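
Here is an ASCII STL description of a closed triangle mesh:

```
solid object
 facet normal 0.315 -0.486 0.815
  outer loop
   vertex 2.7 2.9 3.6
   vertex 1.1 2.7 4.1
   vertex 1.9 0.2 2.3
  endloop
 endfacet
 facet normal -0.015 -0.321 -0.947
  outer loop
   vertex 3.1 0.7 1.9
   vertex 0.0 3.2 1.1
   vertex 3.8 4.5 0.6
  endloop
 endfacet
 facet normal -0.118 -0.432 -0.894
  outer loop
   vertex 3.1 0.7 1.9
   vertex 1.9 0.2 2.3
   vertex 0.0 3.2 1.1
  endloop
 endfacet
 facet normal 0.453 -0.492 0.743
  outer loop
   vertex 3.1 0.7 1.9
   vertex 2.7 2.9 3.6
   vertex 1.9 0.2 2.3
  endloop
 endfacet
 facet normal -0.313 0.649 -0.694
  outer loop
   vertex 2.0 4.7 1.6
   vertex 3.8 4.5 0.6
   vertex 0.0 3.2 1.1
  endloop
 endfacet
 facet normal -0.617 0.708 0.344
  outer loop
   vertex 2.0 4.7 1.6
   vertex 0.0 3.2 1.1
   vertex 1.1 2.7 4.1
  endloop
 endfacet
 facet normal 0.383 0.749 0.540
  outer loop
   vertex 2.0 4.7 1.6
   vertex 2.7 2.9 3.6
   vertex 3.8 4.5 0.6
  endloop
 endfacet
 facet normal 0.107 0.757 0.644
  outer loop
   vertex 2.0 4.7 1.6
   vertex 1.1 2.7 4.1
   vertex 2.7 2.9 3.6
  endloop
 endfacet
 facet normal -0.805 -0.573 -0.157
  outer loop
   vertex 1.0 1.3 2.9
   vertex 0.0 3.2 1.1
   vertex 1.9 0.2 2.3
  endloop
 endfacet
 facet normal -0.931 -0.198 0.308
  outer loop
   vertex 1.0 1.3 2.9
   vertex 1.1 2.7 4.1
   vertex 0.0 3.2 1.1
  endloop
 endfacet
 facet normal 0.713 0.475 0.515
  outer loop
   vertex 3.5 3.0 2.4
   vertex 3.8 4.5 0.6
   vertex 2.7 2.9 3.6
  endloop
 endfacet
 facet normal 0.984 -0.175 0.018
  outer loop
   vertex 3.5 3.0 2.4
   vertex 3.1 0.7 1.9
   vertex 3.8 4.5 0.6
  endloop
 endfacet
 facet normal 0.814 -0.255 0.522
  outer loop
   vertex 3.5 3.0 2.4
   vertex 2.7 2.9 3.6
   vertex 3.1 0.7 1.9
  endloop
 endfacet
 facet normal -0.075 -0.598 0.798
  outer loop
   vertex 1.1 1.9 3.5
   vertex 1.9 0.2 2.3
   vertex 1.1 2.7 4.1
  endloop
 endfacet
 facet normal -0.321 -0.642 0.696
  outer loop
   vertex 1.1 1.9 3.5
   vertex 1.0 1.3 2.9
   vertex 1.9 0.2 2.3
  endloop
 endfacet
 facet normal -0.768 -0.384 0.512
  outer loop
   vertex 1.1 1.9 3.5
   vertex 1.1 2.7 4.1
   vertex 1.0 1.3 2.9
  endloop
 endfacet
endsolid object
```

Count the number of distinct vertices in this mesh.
10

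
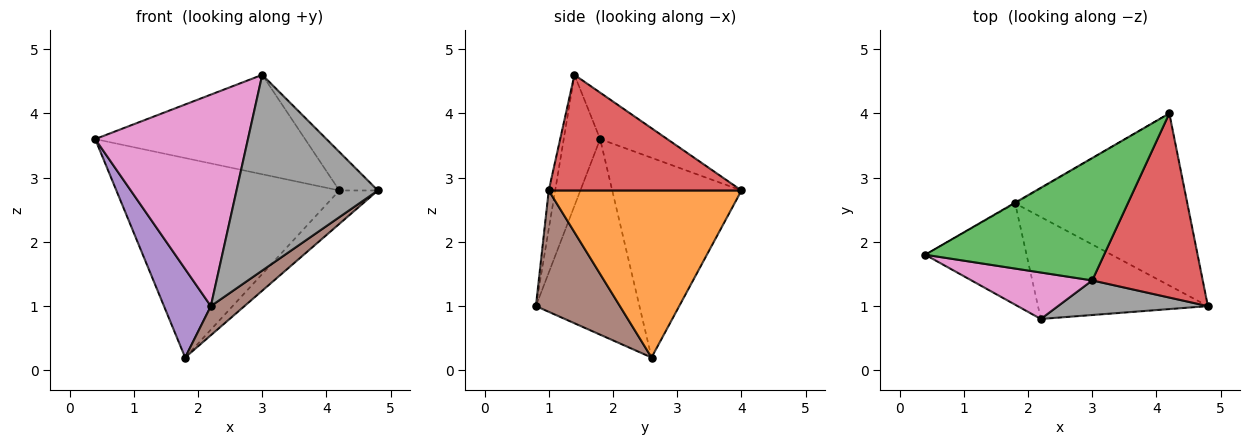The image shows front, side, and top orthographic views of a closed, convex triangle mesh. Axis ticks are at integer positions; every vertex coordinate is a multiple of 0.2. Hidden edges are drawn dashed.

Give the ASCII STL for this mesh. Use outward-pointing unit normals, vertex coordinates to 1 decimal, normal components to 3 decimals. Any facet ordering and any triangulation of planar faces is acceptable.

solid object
 facet normal -0.501 0.865 -0.003
  outer loop
   vertex 1.8 2.6 0.2
   vertex 0.4 1.8 3.6
   vertex 4.2 4.0 2.8
  endloop
 endfacet
 facet normal 0.690 0.138 -0.711
  outer loop
   vertex 1.8 2.6 0.2
   vertex 4.2 4.0 2.8
   vertex 4.8 1.0 2.8
  endloop
 endfacet
 facet normal -0.198 0.618 0.761
  outer loop
   vertex 3.0 1.4 4.6
   vertex 4.2 4.0 2.8
   vertex 0.4 1.8 3.6
  endloop
 endfacet
 facet normal 0.716 0.143 0.684
  outer loop
   vertex 3.0 1.4 4.6
   vertex 4.8 1.0 2.8
   vertex 4.2 4.0 2.8
  endloop
 endfacet
 facet normal -0.824 -0.373 -0.427
  outer loop
   vertex 2.2 0.8 1.0
   vertex 0.4 1.8 3.6
   vertex 1.8 2.6 0.2
  endloop
 endfacet
 facet normal 0.566 -0.226 -0.793
  outer loop
   vertex 2.2 0.8 1.0
   vertex 1.8 2.6 0.2
   vertex 4.8 1.0 2.8
  endloop
 endfacet
 facet normal -0.227 -0.951 0.209
  outer loop
   vertex 2.2 0.8 1.0
   vertex 3.0 1.4 4.6
   vertex 0.4 1.8 3.6
  endloop
 endfacet
 facet normal -0.045 -0.984 0.174
  outer loop
   vertex 2.2 0.8 1.0
   vertex 4.8 1.0 2.8
   vertex 3.0 1.4 4.6
  endloop
 endfacet
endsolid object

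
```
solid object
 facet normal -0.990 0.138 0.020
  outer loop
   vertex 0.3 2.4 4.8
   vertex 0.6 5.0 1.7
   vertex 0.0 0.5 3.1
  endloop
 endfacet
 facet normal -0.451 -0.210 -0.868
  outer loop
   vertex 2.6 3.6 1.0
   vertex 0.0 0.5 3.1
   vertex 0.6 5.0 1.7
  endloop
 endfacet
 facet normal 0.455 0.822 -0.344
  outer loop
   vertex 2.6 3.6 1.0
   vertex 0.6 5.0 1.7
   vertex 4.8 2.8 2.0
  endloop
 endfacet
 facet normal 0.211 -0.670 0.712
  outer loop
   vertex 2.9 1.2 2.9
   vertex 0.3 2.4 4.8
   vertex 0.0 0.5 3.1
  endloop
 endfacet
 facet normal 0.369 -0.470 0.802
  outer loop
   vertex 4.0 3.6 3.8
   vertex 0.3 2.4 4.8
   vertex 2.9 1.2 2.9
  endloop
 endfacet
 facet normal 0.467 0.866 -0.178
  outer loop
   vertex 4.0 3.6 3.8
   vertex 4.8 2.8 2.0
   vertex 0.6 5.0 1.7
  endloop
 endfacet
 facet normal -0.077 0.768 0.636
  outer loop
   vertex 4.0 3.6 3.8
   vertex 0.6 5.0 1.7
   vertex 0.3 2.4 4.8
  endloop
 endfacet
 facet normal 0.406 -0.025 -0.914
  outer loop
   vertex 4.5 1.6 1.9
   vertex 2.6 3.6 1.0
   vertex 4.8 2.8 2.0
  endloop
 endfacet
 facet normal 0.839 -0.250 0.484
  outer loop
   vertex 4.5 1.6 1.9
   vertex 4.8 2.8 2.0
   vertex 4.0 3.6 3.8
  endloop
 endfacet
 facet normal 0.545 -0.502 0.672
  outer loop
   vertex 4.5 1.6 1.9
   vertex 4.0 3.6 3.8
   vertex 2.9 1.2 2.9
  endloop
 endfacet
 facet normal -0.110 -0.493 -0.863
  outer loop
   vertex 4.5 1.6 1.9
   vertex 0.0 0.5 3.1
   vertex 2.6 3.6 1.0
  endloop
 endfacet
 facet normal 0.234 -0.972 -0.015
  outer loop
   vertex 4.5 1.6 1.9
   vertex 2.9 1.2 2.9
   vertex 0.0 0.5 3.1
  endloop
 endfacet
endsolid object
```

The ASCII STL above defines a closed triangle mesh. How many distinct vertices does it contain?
8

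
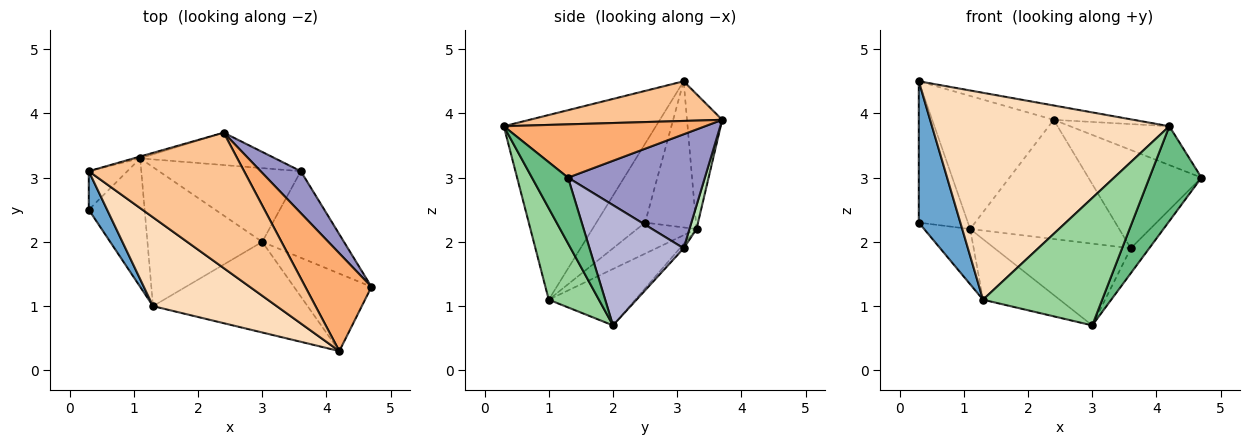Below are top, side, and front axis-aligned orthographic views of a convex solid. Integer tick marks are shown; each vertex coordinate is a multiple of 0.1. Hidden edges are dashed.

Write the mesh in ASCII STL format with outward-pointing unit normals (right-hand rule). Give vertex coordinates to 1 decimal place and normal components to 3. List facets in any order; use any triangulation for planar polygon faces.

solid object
 facet normal -0.749 -0.639 0.174
  outer loop
   vertex 1.3 1.0 1.1
   vertex 0.3 3.1 4.5
   vertex 0.3 2.5 2.3
  endloop
 endfacet
 facet normal -0.706 0.683 -0.186
  outer loop
   vertex 1.1 3.3 2.2
   vertex 0.3 2.5 2.3
   vertex 0.3 3.1 4.5
  endloop
 endfacet
 facet normal -0.278 0.960 -0.013
  outer loop
   vertex 1.1 3.3 2.2
   vertex 0.3 3.1 4.5
   vertex 2.4 3.7 3.9
  endloop
 endfacet
 facet normal -0.454 0.352 -0.818
  outer loop
   vertex 1.1 3.3 2.2
   vertex 1.3 1.0 1.1
   vertex 0.3 2.5 2.3
  endloop
 endfacet
 facet normal -0.411 0.364 -0.836
  outer loop
   vertex 1.1 3.3 2.2
   vertex 3.0 2.0 0.7
   vertex 1.3 1.0 1.1
  endloop
 endfacet
 facet normal 0.599 0.295 0.744
  outer loop
   vertex 4.2 0.3 3.8
   vertex 4.7 1.3 3.0
   vertex 2.4 3.7 3.9
  endloop
 endfacet
 facet normal 0.246 0.102 0.964
  outer loop
   vertex 4.2 0.3 3.8
   vertex 2.4 3.7 3.9
   vertex 0.3 3.1 4.5
  endloop
 endfacet
 facet normal -0.507 -0.792 0.340
  outer loop
   vertex 4.2 0.3 3.8
   vertex 0.3 3.1 4.5
   vertex 1.3 1.0 1.1
  endloop
 endfacet
 facet normal 0.473 -0.682 -0.557
  outer loop
   vertex 4.2 0.3 3.8
   vertex 3.0 2.0 0.7
   vertex 4.7 1.3 3.0
  endloop
 endfacet
 facet normal 0.324 -0.771 -0.548
  outer loop
   vertex 4.2 0.3 3.8
   vertex 1.3 1.0 1.1
   vertex 3.0 2.0 0.7
  endloop
 endfacet
 facet normal 0.046 0.964 -0.262
  outer loop
   vertex 3.6 3.1 1.9
   vertex 1.1 3.3 2.2
   vertex 2.4 3.7 3.9
  endloop
 endfacet
 facet normal -0.021 0.742 -0.670
  outer loop
   vertex 3.6 3.1 1.9
   vertex 3.0 2.0 0.7
   vertex 1.1 3.3 2.2
  endloop
 endfacet
 facet normal 0.744 0.615 0.262
  outer loop
   vertex 3.6 3.1 1.9
   vertex 2.4 3.7 3.9
   vertex 4.7 1.3 3.0
  endloop
 endfacet
 facet normal 0.816 0.160 -0.555
  outer loop
   vertex 3.6 3.1 1.9
   vertex 4.7 1.3 3.0
   vertex 3.0 2.0 0.7
  endloop
 endfacet
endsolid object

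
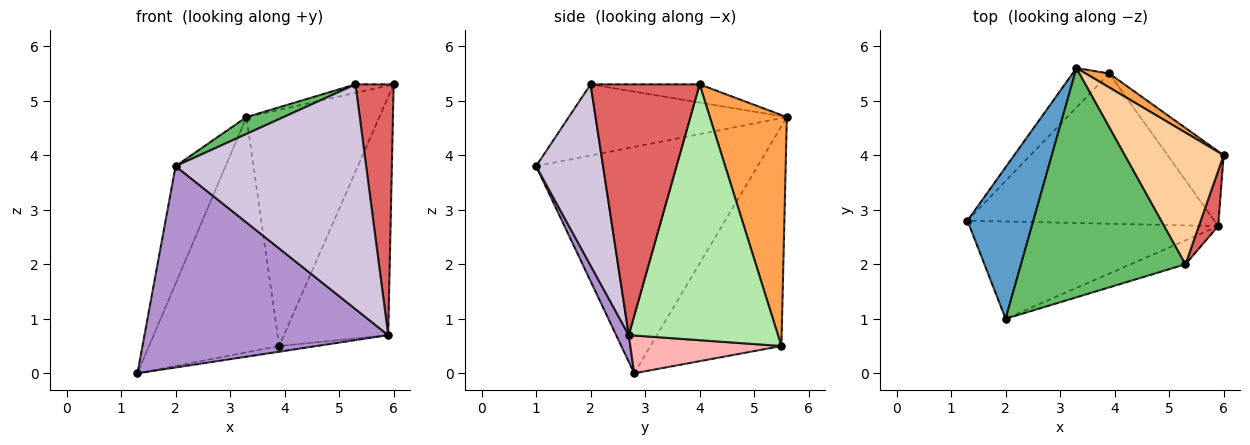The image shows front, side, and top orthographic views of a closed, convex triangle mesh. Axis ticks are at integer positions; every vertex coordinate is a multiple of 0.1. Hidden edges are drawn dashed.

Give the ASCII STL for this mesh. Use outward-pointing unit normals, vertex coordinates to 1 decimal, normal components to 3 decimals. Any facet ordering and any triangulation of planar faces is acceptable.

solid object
 facet normal -0.938 0.212 0.273
  outer loop
   vertex 2.0 1.0 3.8
   vertex 3.3 5.6 4.7
   vertex 1.3 2.8 0.0
  endloop
 endfacet
 facet normal -0.704 0.700 -0.117
  outer loop
   vertex 3.9 5.5 0.5
   vertex 1.3 2.8 0.0
   vertex 3.3 5.6 4.7
  endloop
 endfacet
 facet normal 0.501 0.864 0.051
  outer loop
   vertex 3.9 5.5 0.5
   vertex 3.3 5.6 4.7
   vertex 6.0 4.0 5.3
  endloop
 endfacet
 facet normal -0.181 0.063 0.982
  outer loop
   vertex 5.3 2.0 5.3
   vertex 6.0 4.0 5.3
   vertex 3.3 5.6 4.7
  endloop
 endfacet
 facet normal -0.396 -0.067 0.916
  outer loop
   vertex 5.3 2.0 5.3
   vertex 3.3 5.6 4.7
   vertex 2.0 1.0 3.8
  endloop
 endfacet
 facet normal 0.807 0.564 -0.177
  outer loop
   vertex 5.9 2.7 0.7
   vertex 3.9 5.5 0.5
   vertex 6.0 4.0 5.3
  endloop
 endfacet
 facet normal 0.941 -0.329 0.073
  outer loop
   vertex 5.9 2.7 0.7
   vertex 6.0 4.0 5.3
   vertex 5.3 2.0 5.3
  endloop
 endfacet
 facet normal 0.151 0.037 -0.988
  outer loop
   vertex 5.9 2.7 0.7
   vertex 1.3 2.8 0.0
   vertex 3.9 5.5 0.5
  endloop
 endfacet
 facet normal 0.047 -0.899 -0.435
  outer loop
   vertex 5.9 2.7 0.7
   vertex 2.0 1.0 3.8
   vertex 1.3 2.8 0.0
  endloop
 endfacet
 facet normal 0.330 -0.939 -0.100
  outer loop
   vertex 5.9 2.7 0.7
   vertex 5.3 2.0 5.3
   vertex 2.0 1.0 3.8
  endloop
 endfacet
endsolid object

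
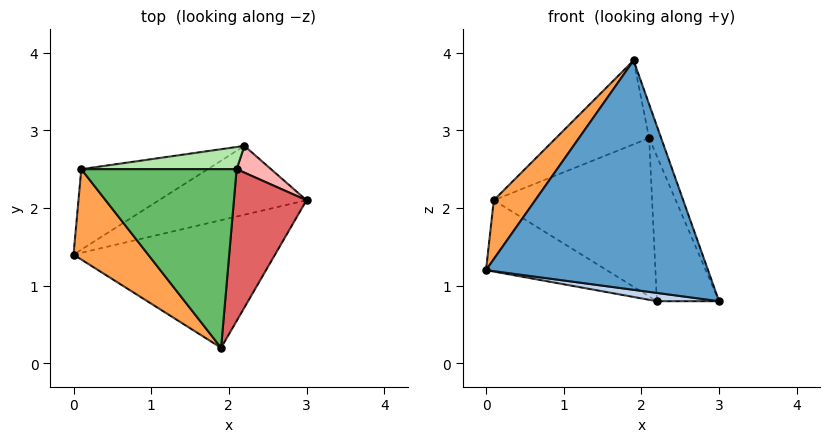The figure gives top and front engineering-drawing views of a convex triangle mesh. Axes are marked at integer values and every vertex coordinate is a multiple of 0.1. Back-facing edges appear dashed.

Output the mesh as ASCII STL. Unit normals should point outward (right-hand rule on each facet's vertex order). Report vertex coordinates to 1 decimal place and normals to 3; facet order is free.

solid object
 facet normal 0.138 -0.866 -0.482
  outer loop
   vertex 1.9 0.2 3.9
   vertex 0.0 1.4 1.2
   vertex 3.0 2.1 0.8
  endloop
 endfacet
 facet normal -0.104 -0.119 -0.987
  outer loop
   vertex 2.2 2.8 0.8
   vertex 3.0 2.1 0.8
   vertex 0.0 1.4 1.2
  endloop
 endfacet
 facet normal -0.838 -0.298 0.457
  outer loop
   vertex 0.1 2.5 2.1
   vertex 0.0 1.4 1.2
   vertex 1.9 0.2 3.9
  endloop
 endfacet
 facet normal -0.487 0.579 -0.654
  outer loop
   vertex 0.1 2.5 2.1
   vertex 2.2 2.8 0.8
   vertex 0.0 1.4 1.2
  endloop
 endfacet
 facet normal -0.340 0.400 0.851
  outer loop
   vertex 2.1 2.5 2.9
   vertex 0.1 2.5 2.1
   vertex 1.9 0.2 3.9
  endloop
 endfacet
 facet normal -0.055 0.989 0.139
  outer loop
   vertex 2.1 2.5 2.9
   vertex 2.2 2.8 0.8
   vertex 0.1 2.5 2.1
  endloop
 endfacet
 facet normal 0.922 0.085 0.379
  outer loop
   vertex 2.1 2.5 2.9
   vertex 1.9 0.2 3.9
   vertex 3.0 2.1 0.8
  endloop
 endfacet
 facet normal 0.652 0.745 0.138
  outer loop
   vertex 2.1 2.5 2.9
   vertex 3.0 2.1 0.8
   vertex 2.2 2.8 0.8
  endloop
 endfacet
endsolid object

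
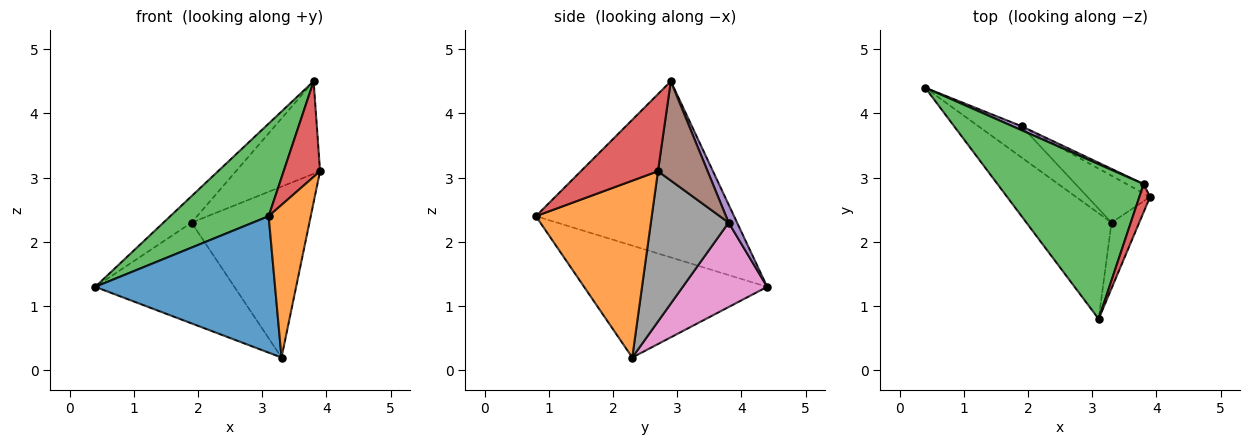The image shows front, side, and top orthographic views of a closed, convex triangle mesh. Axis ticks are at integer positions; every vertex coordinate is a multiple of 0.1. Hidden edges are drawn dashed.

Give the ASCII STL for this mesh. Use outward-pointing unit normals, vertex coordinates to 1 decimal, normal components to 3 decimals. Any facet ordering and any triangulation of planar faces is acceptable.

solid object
 facet normal -0.627 -0.616 -0.477
  outer loop
   vertex 3.3 2.3 0.2
   vertex 3.1 0.8 2.4
   vertex 0.4 4.4 1.3
  endloop
 endfacet
 facet normal 0.930 -0.338 -0.146
  outer loop
   vertex 3.3 2.3 0.2
   vertex 3.9 2.7 3.1
   vertex 3.1 0.8 2.4
  endloop
 endfacet
 facet normal -0.719 -0.357 0.597
  outer loop
   vertex 3.8 2.9 4.5
   vertex 0.4 4.4 1.3
   vertex 3.1 0.8 2.4
  endloop
 endfacet
 facet normal 0.897 -0.424 0.125
  outer loop
   vertex 3.8 2.9 4.5
   vertex 3.1 0.8 2.4
   vertex 3.9 2.7 3.1
  endloop
 endfacet
 facet normal 0.284 0.948 0.142
  outer loop
   vertex 1.9 3.8 2.3
   vertex 0.4 4.4 1.3
   vertex 3.8 2.9 4.5
  endloop
 endfacet
 facet normal 0.506 0.858 -0.086
  outer loop
   vertex 1.9 3.8 2.3
   vertex 3.8 2.9 4.5
   vertex 3.9 2.7 3.1
  endloop
 endfacet
 facet normal 0.501 0.826 -0.256
  outer loop
   vertex 1.9 3.8 2.3
   vertex 3.3 2.3 0.2
   vertex 0.4 4.4 1.3
  endloop
 endfacet
 facet normal 0.537 0.814 -0.223
  outer loop
   vertex 1.9 3.8 2.3
   vertex 3.9 2.7 3.1
   vertex 3.3 2.3 0.2
  endloop
 endfacet
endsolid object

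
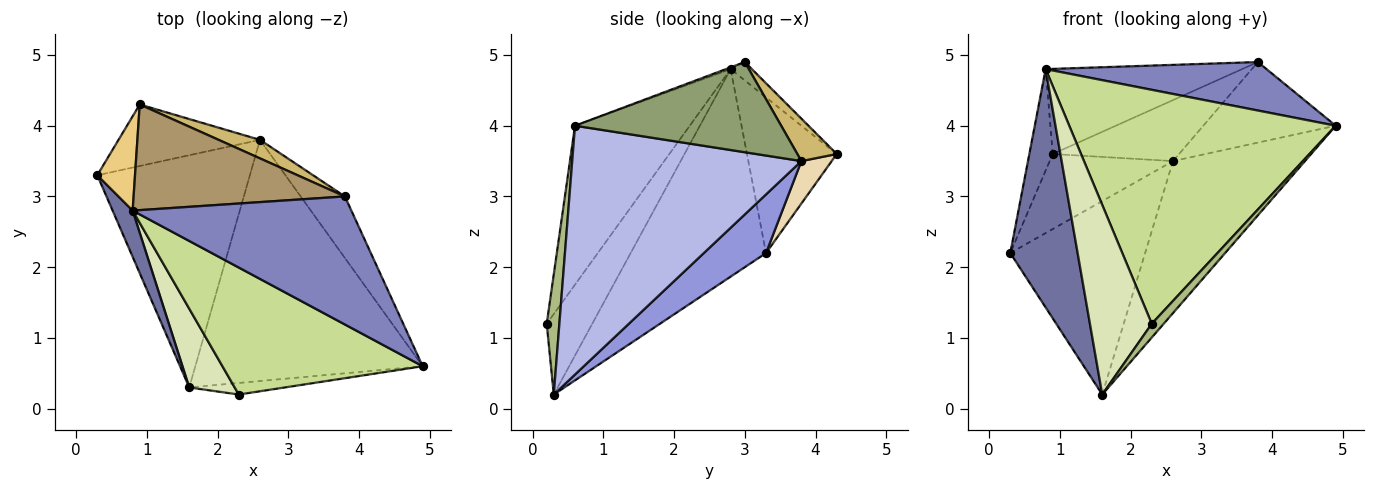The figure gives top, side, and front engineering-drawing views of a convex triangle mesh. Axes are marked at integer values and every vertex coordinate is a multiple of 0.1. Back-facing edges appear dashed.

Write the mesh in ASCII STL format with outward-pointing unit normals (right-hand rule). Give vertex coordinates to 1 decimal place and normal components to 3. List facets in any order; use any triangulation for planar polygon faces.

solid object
 facet normal -0.892 -0.444 0.086
  outer loop
   vertex 0.8 2.8 4.8
   vertex 0.3 3.3 2.2
   vertex 1.6 0.3 0.2
  endloop
 endfacet
 facet normal -0.008 -0.354 0.935
  outer loop
   vertex 0.8 2.8 4.8
   vertex 4.9 0.6 4.0
   vertex 3.8 3.0 4.9
  endloop
 endfacet
 facet normal 0.283 0.614 -0.737
  outer loop
   vertex 2.6 3.8 3.5
   vertex 1.6 0.3 0.2
   vertex 0.3 3.3 2.2
  endloop
 endfacet
 facet normal 0.679 0.391 -0.621
  outer loop
   vertex 2.6 3.8 3.5
   vertex 4.9 0.6 4.0
   vertex 1.6 0.3 0.2
  endloop
 endfacet
 facet normal 0.778 0.500 -0.381
  outer loop
   vertex 2.6 3.8 3.5
   vertex 3.8 3.0 4.9
   vertex 4.9 0.6 4.0
  endloop
 endfacet
 facet normal 0.630 -0.593 -0.501
  outer loop
   vertex 2.3 0.2 1.2
   vertex 1.6 0.3 0.2
   vertex 4.9 0.6 4.0
  endloop
 endfacet
 facet normal -0.354 -0.822 0.446
  outer loop
   vertex 2.3 0.2 1.2
   vertex 4.9 0.6 4.0
   vertex 0.8 2.8 4.8
  endloop
 endfacet
 facet normal -0.562 -0.764 0.317
  outer loop
   vertex 2.3 0.2 1.2
   vertex 0.8 2.8 4.8
   vertex 1.6 0.3 0.2
  endloop
 endfacet
 facet normal -0.068 0.626 0.777
  outer loop
   vertex 0.9 4.3 3.6
   vertex 0.8 2.8 4.8
   vertex 3.8 3.0 4.9
  endloop
 endfacet
 facet normal 0.286 0.917 0.279
  outer loop
   vertex 0.9 4.3 3.6
   vertex 3.8 3.0 4.9
   vertex 2.6 3.8 3.5
  endloop
 endfacet
 facet normal -0.942 0.246 0.228
  outer loop
   vertex 0.9 4.3 3.6
   vertex 0.3 3.3 2.2
   vertex 0.8 2.8 4.8
  endloop
 endfacet
 facet normal 0.187 0.760 -0.623
  outer loop
   vertex 0.9 4.3 3.6
   vertex 2.6 3.8 3.5
   vertex 0.3 3.3 2.2
  endloop
 endfacet
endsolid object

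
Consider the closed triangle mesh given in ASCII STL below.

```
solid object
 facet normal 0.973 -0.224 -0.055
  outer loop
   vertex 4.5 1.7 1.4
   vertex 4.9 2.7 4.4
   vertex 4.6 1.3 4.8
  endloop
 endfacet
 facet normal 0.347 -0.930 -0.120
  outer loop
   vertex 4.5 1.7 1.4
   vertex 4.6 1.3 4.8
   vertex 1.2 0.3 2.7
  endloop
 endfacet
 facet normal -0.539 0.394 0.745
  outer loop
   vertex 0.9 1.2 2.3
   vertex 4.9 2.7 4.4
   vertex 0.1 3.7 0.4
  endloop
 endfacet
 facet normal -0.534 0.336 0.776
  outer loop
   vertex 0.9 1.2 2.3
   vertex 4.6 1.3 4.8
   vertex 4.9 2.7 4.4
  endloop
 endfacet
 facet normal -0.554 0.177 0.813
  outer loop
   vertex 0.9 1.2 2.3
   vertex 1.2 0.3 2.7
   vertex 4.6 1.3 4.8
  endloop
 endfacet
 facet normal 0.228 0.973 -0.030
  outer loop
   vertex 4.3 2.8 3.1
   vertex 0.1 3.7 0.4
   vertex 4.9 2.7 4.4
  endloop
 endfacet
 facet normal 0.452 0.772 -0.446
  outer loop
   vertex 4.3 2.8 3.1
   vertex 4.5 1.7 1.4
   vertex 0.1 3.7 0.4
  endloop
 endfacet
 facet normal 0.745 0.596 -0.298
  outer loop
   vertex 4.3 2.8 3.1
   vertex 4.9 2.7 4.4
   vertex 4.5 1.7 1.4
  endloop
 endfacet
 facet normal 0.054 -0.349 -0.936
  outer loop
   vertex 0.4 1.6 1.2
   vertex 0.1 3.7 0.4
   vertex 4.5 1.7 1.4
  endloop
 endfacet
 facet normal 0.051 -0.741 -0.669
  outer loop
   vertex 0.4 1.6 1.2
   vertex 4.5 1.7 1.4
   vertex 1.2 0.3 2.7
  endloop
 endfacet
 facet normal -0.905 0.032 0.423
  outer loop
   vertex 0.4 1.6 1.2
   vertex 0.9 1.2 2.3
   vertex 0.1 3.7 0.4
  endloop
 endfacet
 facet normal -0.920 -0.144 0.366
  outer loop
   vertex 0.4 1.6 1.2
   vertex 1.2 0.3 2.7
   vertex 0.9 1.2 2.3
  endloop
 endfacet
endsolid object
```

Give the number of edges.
18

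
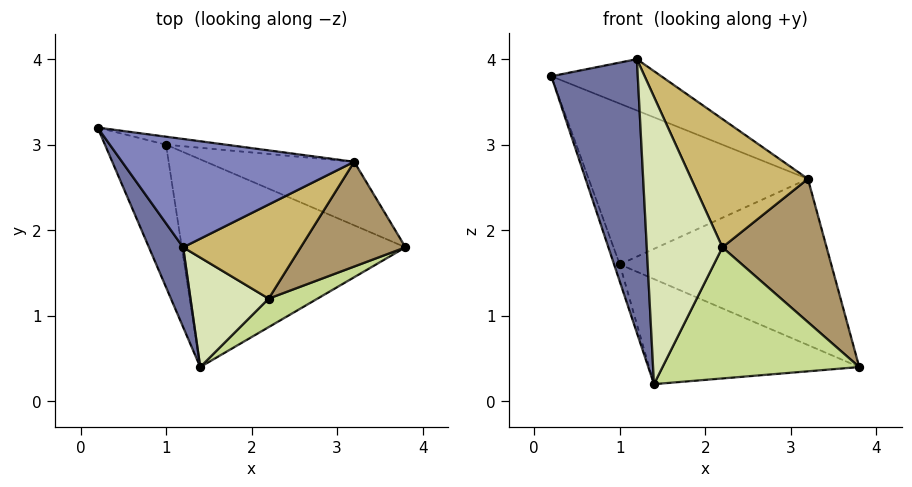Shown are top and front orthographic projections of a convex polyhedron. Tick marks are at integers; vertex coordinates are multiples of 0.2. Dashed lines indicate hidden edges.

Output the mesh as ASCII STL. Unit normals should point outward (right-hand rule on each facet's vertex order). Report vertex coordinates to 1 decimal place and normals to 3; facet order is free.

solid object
 facet normal -0.814 -0.558 0.163
  outer loop
   vertex 1.2 1.8 4.0
   vertex 0.2 3.2 3.8
   vertex 1.4 0.4 0.2
  endloop
 endfacet
 facet normal 0.386 0.395 0.834
  outer loop
   vertex 3.2 2.8 2.6
   vertex 0.2 3.2 3.8
   vertex 1.2 1.8 4.0
  endloop
 endfacet
 facet normal -0.938 0.041 -0.345
  outer loop
   vertex 1.0 3.0 1.6
   vertex 1.4 0.4 0.2
   vertex 0.2 3.2 3.8
  endloop
 endfacet
 facet normal -0.186 0.444 -0.877
  outer loop
   vertex 1.0 3.0 1.6
   vertex 3.8 1.8 0.4
   vertex 1.4 0.4 0.2
  endloop
 endfacet
 facet normal 0.113 0.992 -0.049
  outer loop
   vertex 1.0 3.0 1.6
   vertex 0.2 3.2 3.8
   vertex 3.2 2.8 2.6
  endloop
 endfacet
 facet normal 0.240 0.907 -0.347
  outer loop
   vertex 1.0 3.0 1.6
   vertex 3.2 2.8 2.6
   vertex 3.8 1.8 0.4
  endloop
 endfacet
 facet normal 0.483 -0.855 0.186
  outer loop
   vertex 2.2 1.2 1.8
   vertex 1.4 0.4 0.2
   vertex 3.8 1.8 0.4
  endloop
 endfacet
 facet normal 0.217 -0.912 0.347
  outer loop
   vertex 2.2 1.2 1.8
   vertex 1.2 1.8 4.0
   vertex 1.4 0.4 0.2
  endloop
 endfacet
 facet normal 0.634 -0.624 0.457
  outer loop
   vertex 2.2 1.2 1.8
   vertex 3.8 1.8 0.4
   vertex 3.2 2.8 2.6
  endloop
 endfacet
 facet normal 0.633 -0.624 0.458
  outer loop
   vertex 2.2 1.2 1.8
   vertex 3.2 2.8 2.6
   vertex 1.2 1.8 4.0
  endloop
 endfacet
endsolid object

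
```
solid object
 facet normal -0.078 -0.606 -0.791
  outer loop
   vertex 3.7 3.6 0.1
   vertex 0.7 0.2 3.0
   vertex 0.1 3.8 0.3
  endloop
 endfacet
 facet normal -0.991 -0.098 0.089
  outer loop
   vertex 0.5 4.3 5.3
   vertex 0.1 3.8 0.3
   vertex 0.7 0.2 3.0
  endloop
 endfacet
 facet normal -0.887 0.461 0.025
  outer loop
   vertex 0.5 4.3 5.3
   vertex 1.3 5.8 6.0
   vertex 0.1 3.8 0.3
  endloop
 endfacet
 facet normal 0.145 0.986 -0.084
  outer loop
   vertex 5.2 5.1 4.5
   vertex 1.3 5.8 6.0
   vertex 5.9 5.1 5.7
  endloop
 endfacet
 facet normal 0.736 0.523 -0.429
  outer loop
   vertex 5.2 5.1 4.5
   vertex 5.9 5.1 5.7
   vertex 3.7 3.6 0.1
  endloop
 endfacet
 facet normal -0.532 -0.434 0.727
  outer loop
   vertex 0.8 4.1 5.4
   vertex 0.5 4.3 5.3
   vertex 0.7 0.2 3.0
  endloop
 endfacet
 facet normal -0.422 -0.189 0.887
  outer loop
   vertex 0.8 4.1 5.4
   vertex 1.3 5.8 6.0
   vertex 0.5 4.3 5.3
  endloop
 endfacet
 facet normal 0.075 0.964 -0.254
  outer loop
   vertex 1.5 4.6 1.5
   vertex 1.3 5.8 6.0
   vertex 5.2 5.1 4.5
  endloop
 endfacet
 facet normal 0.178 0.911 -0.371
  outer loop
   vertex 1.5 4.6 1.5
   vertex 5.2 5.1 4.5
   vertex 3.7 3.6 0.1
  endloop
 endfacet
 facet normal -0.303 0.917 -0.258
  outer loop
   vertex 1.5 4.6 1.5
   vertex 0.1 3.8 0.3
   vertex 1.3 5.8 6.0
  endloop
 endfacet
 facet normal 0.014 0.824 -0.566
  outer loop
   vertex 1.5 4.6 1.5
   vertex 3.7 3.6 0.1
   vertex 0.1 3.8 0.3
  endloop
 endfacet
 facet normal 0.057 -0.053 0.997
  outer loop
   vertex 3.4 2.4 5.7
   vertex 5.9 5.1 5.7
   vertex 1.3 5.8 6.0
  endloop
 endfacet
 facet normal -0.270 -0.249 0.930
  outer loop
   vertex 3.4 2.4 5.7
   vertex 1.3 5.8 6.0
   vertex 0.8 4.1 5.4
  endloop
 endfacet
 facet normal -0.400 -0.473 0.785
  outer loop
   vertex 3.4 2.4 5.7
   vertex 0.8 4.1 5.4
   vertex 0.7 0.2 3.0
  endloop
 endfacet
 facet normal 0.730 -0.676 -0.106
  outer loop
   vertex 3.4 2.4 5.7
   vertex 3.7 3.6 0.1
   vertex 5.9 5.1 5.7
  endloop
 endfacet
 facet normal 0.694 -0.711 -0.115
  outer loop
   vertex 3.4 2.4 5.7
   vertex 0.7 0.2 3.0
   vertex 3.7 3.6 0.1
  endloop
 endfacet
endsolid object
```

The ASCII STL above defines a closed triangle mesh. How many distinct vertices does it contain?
10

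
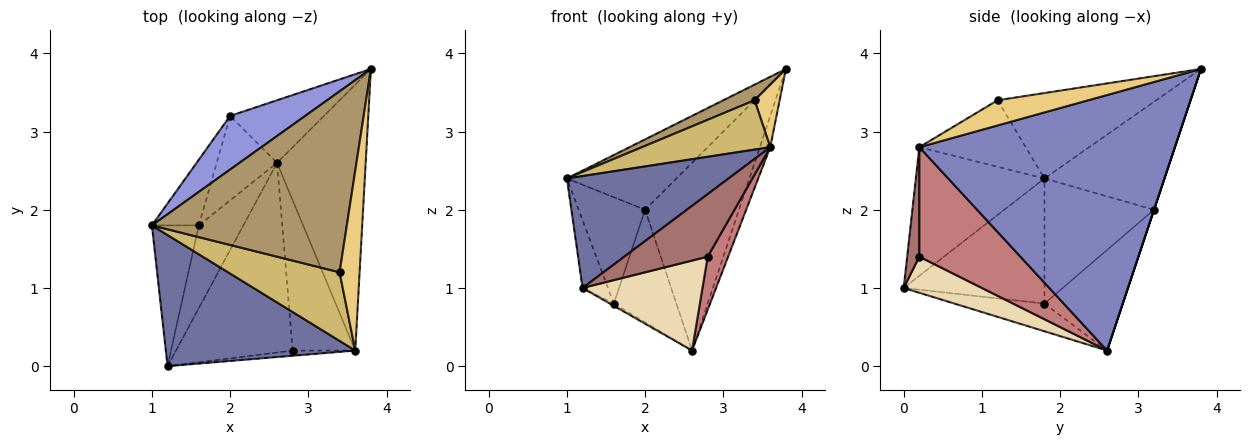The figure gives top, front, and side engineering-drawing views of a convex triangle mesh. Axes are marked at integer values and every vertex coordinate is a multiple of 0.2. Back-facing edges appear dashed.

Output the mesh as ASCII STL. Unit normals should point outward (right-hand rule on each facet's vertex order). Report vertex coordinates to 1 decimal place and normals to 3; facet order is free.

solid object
 facet normal -0.459 -0.577 0.676
  outer loop
   vertex 3.6 0.2 2.8
   vertex 1.0 1.8 2.4
   vertex 1.2 0.0 1.0
  endloop
 endfacet
 facet normal 0.944 0.039 -0.328
  outer loop
   vertex 3.6 0.2 2.8
   vertex 2.6 2.6 0.2
   vertex 3.8 3.8 3.8
  endloop
 endfacet
 facet normal -0.657 0.600 0.457
  outer loop
   vertex 2.0 3.2 2.0
   vertex 1.0 1.8 2.4
   vertex 3.8 3.8 3.8
  endloop
 endfacet
 facet normal 0.000 0.949 -0.316
  outer loop
   vertex 2.0 3.2 2.0
   vertex 3.8 3.8 3.8
   vertex 2.6 2.6 0.2
  endloop
 endfacet
 facet normal -0.923 0.167 -0.346
  outer loop
   vertex 1.6 1.8 0.8
   vertex 1.2 0.0 1.0
   vertex 1.0 1.8 2.4
  endloop
 endfacet
 facet normal -0.528 0.023 -0.849
  outer loop
   vertex 1.6 1.8 0.8
   vertex 2.6 2.6 0.2
   vertex 1.2 0.0 1.0
  endloop
 endfacet
 facet normal -0.814 0.494 -0.305
  outer loop
   vertex 1.6 1.8 0.8
   vertex 1.0 1.8 2.4
   vertex 2.0 3.2 2.0
  endloop
 endfacet
 facet normal -0.707 0.566 -0.424
  outer loop
   vertex 1.6 1.8 0.8
   vertex 2.0 3.2 2.0
   vertex 2.6 2.6 0.2
  endloop
 endfacet
 facet normal -0.400 -0.079 0.913
  outer loop
   vertex 3.4 1.2 3.4
   vertex 3.8 3.8 3.8
   vertex 1.0 1.8 2.4
  endloop
 endfacet
 facet normal -0.436 -0.526 0.731
  outer loop
   vertex 3.4 1.2 3.4
   vertex 1.0 1.8 2.4
   vertex 3.6 0.2 2.8
  endloop
 endfacet
 facet normal 0.766 -0.211 0.607
  outer loop
   vertex 3.4 1.2 3.4
   vertex 3.6 0.2 2.8
   vertex 3.8 3.8 3.8
  endloop
 endfacet
 facet normal 0.269 -0.413 -0.870
  outer loop
   vertex 2.8 0.2 1.4
   vertex 1.2 0.0 1.0
   vertex 2.6 2.6 0.2
  endloop
 endfacet
 facet normal 0.144 -0.986 -0.082
  outer loop
   vertex 2.8 0.2 1.4
   vertex 3.6 0.2 2.8
   vertex 1.2 0.0 1.0
  endloop
 endfacet
 facet normal 0.855 -0.173 -0.489
  outer loop
   vertex 2.8 0.2 1.4
   vertex 2.6 2.6 0.2
   vertex 3.6 0.2 2.8
  endloop
 endfacet
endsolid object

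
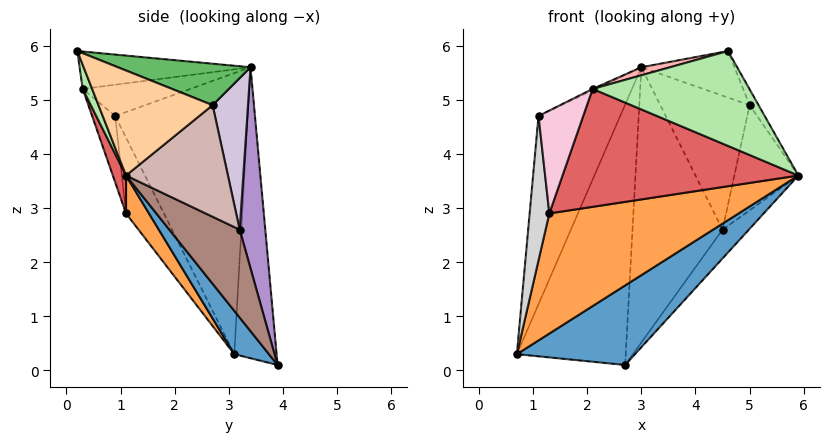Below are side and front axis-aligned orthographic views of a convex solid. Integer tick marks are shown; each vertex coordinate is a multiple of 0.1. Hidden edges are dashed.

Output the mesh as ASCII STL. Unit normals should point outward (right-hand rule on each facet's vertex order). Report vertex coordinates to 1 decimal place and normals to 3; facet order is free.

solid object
 facet normal 0.196 -0.670 -0.716
  outer loop
   vertex 2.7 3.9 0.1
   vertex 5.9 1.1 3.6
   vertex 0.7 3.1 0.3
  endloop
 endfacet
 facet normal -0.360 0.927 0.104
  outer loop
   vertex 3.0 3.4 5.6
   vertex 2.7 3.9 0.1
   vertex 0.7 3.1 0.3
  endloop
 endfacet
 facet normal 0.094 -0.778 -0.621
  outer loop
   vertex 1.3 1.1 2.9
   vertex 0.7 3.1 0.3
   vertex 5.9 1.1 3.6
  endloop
 endfacet
 facet normal 0.857 0.067 0.511
  outer loop
   vertex 5.0 2.7 4.9
   vertex 4.6 0.2 5.9
   vertex 5.9 1.1 3.6
  endloop
 endfacet
 facet normal 0.404 0.283 0.870
  outer loop
   vertex 5.0 2.7 4.9
   vertex 3.0 3.4 5.6
   vertex 4.6 0.2 5.9
  endloop
 endfacet
 facet normal 0.056 -0.940 -0.336
  outer loop
   vertex 2.1 0.3 5.2
   vertex 5.9 1.1 3.6
   vertex 4.6 0.2 5.9
  endloop
 endfacet
 facet normal 0.052 -0.937 -0.344
  outer loop
   vertex 2.1 0.3 5.2
   vertex 1.3 1.1 2.9
   vertex 5.9 1.1 3.6
  endloop
 endfacet
 facet normal -0.271 -0.045 0.961
  outer loop
   vertex 2.1 0.3 5.2
   vertex 4.6 0.2 5.9
   vertex 3.0 3.4 5.6
  endloop
 endfacet
 facet normal 0.273 0.959 0.072
  outer loop
   vertex 4.5 3.2 2.6
   vertex 2.7 3.9 0.1
   vertex 3.0 3.4 5.6
  endloop
 endfacet
 facet normal 0.365 0.923 0.121
  outer loop
   vertex 4.5 3.2 2.6
   vertex 3.0 3.4 5.6
   vertex 5.0 2.7 4.9
  endloop
 endfacet
 facet normal 0.812 0.303 -0.499
  outer loop
   vertex 4.5 3.2 2.6
   vertex 5.9 1.1 3.6
   vertex 2.7 3.9 0.1
  endloop
 endfacet
 facet normal 0.845 0.531 -0.068
  outer loop
   vertex 4.5 3.2 2.6
   vertex 5.0 2.7 4.9
   vertex 5.9 1.1 3.6
  endloop
 endfacet
 facet normal -0.441 0.012 0.897
  outer loop
   vertex 1.1 0.9 4.7
   vertex 2.1 0.3 5.2
   vertex 3.0 3.4 5.6
  endloop
 endfacet
 facet normal -0.453 -0.879 -0.148
  outer loop
   vertex 1.1 0.9 4.7
   vertex 1.3 1.1 2.9
   vertex 2.1 0.3 5.2
  endloop
 endfacet
 facet normal -0.806 0.497 0.322
  outer loop
   vertex 1.1 0.9 4.7
   vertex 3.0 3.4 5.6
   vertex 0.7 3.1 0.3
  endloop
 endfacet
 facet normal -0.878 -0.456 -0.148
  outer loop
   vertex 1.1 0.9 4.7
   vertex 0.7 3.1 0.3
   vertex 1.3 1.1 2.9
  endloop
 endfacet
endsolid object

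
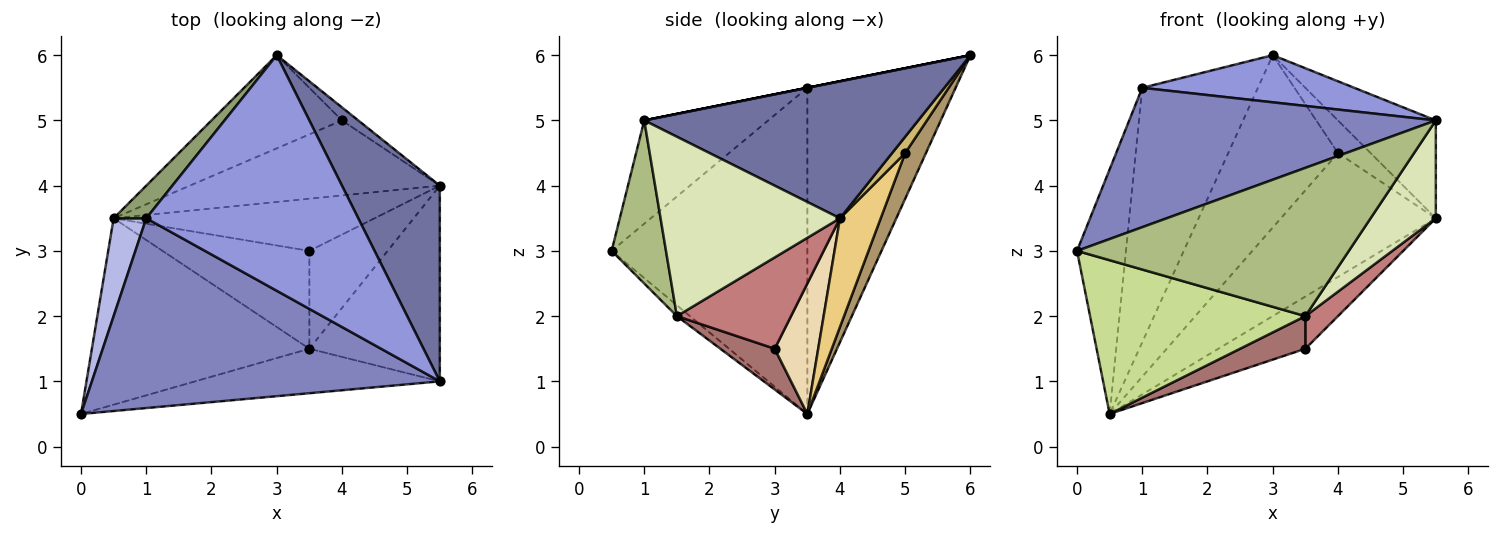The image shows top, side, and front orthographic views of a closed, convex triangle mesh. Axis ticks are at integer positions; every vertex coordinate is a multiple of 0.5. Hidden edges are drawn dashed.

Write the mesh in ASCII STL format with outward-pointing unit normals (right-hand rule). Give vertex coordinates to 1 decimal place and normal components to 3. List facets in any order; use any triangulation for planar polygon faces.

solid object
 facet normal 0.781 0.279 0.558
  outer loop
   vertex 5.5 4.0 3.5
   vertex 3.0 6.0 6.0
   vertex 5.5 1.0 5.0
  endloop
 endfacet
 facet normal -0.233 -0.576 0.784
  outer loop
   vertex 1.0 3.5 5.5
   vertex 0.0 0.5 3.0
   vertex 5.5 1.0 5.0
  endloop
 endfacet
 facet normal 0.000 -0.196 0.981
  outer loop
   vertex 1.0 3.5 5.5
   vertex 5.5 1.0 5.0
   vertex 3.0 6.0 6.0
  endloop
 endfacet
 facet normal -0.966 0.241 0.097
  outer loop
   vertex 1.0 3.5 5.5
   vertex 0.5 3.5 0.5
   vertex 0.0 0.5 3.0
  endloop
 endfacet
 facet normal -0.786 0.613 0.079
  outer loop
   vertex 1.0 3.5 5.5
   vertex 3.0 6.0 6.0
   vertex 0.5 3.5 0.5
  endloop
 endfacet
 facet normal 0.188 -0.941 -0.282
  outer loop
   vertex 3.5 1.5 2.0
   vertex 5.5 1.0 5.0
   vertex 0.0 0.5 3.0
  endloop
 endfacet
 facet normal -0.039 -0.636 -0.771
  outer loop
   vertex 3.5 1.5 2.0
   vertex 0.0 0.5 3.0
   vertex 0.5 3.5 0.5
  endloop
 endfacet
 facet normal 0.776 -0.282 -0.564
  outer loop
   vertex 3.5 1.5 2.0
   vertex 5.5 4.0 3.5
   vertex 5.5 1.0 5.0
  endloop
 endfacet
 facet normal 0.164 0.868 -0.469
  outer loop
   vertex 4.0 5.0 4.5
   vertex 0.5 3.5 0.5
   vertex 3.0 6.0 6.0
  endloop
 endfacet
 facet normal 0.348 0.870 -0.348
  outer loop
   vertex 4.0 5.0 4.5
   vertex 3.0 6.0 6.0
   vertex 5.5 4.0 3.5
  endloop
 endfacet
 facet normal 0.220 0.835 -0.505
  outer loop
   vertex 4.0 5.0 4.5
   vertex 5.5 4.0 3.5
   vertex 0.5 3.5 0.5
  endloop
 endfacet
 facet normal 0.333 0.667 -0.667
  outer loop
   vertex 3.5 3.0 1.5
   vertex 0.5 3.5 0.5
   vertex 5.5 4.0 3.5
  endloop
 endfacet
 facet normal 0.255 -0.306 -0.917
  outer loop
   vertex 3.5 3.0 1.5
   vertex 3.5 1.5 2.0
   vertex 0.5 3.5 0.5
  endloop
 endfacet
 facet normal 0.742 -0.212 -0.636
  outer loop
   vertex 3.5 3.0 1.5
   vertex 5.5 4.0 3.5
   vertex 3.5 1.5 2.0
  endloop
 endfacet
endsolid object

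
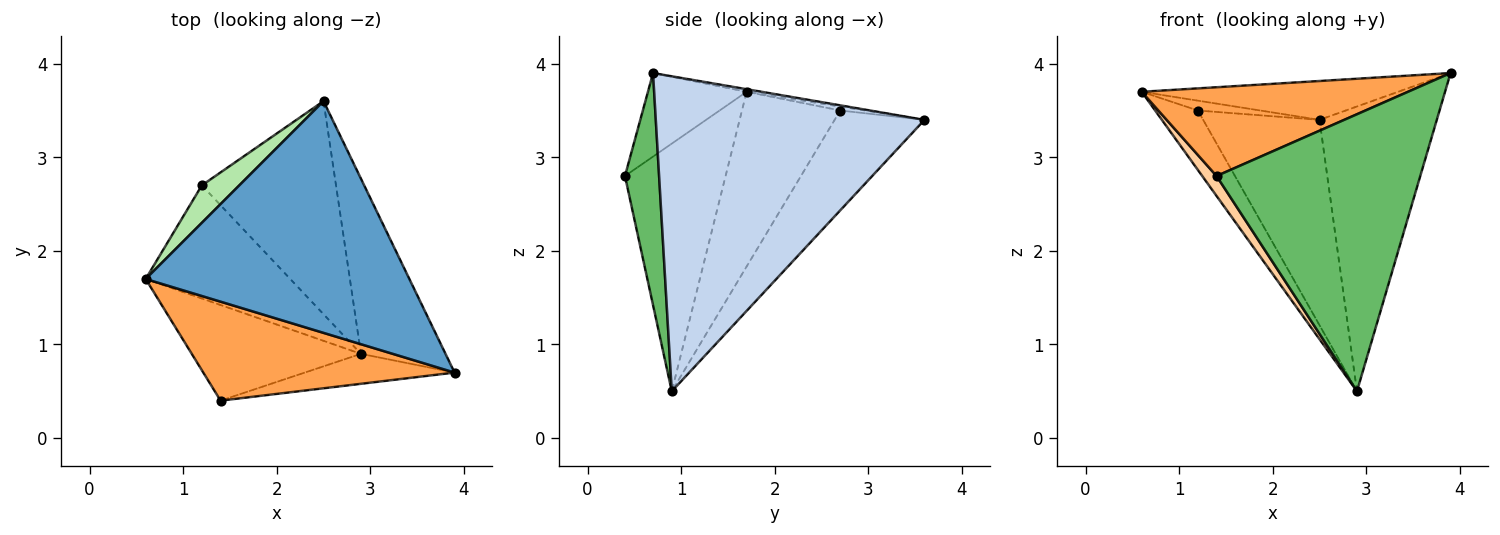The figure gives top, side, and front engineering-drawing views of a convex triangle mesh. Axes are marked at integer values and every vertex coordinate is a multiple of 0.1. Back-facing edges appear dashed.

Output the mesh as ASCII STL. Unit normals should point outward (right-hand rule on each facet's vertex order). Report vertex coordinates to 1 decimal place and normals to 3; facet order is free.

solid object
 facet normal -0.010 0.165 0.986
  outer loop
   vertex 2.5 3.6 3.4
   vertex 0.6 1.7 3.7
   vertex 3.9 0.7 3.9
  endloop
 endfacet
 facet normal 0.890 0.388 -0.239
  outer loop
   vertex 2.9 0.9 0.5
   vertex 2.5 3.6 3.4
   vertex 3.9 0.7 3.9
  endloop
 endfacet
 facet normal -0.240 -0.648 0.723
  outer loop
   vertex 1.4 0.4 2.8
   vertex 3.9 0.7 3.9
   vertex 0.6 1.7 3.7
  endloop
 endfacet
 facet normal -0.820 -0.117 -0.560
  outer loop
   vertex 1.4 0.4 2.8
   vertex 0.6 1.7 3.7
   vertex 2.9 0.9 0.5
  endloop
 endfacet
 facet normal 0.164 -0.981 -0.106
  outer loop
   vertex 1.4 0.4 2.8
   vertex 2.9 0.9 0.5
   vertex 3.9 0.7 3.9
  endloop
 endfacet
 facet normal -0.101 0.253 0.962
  outer loop
   vertex 1.2 2.7 3.5
   vertex 0.6 1.7 3.7
   vertex 2.5 3.6 3.4
  endloop
 endfacet
 facet normal -0.731 0.317 -0.604
  outer loop
   vertex 1.2 2.7 3.5
   vertex 2.9 0.9 0.5
   vertex 0.6 1.7 3.7
  endloop
 endfacet
 facet normal -0.472 0.612 -0.635
  outer loop
   vertex 1.2 2.7 3.5
   vertex 2.5 3.6 3.4
   vertex 2.9 0.9 0.5
  endloop
 endfacet
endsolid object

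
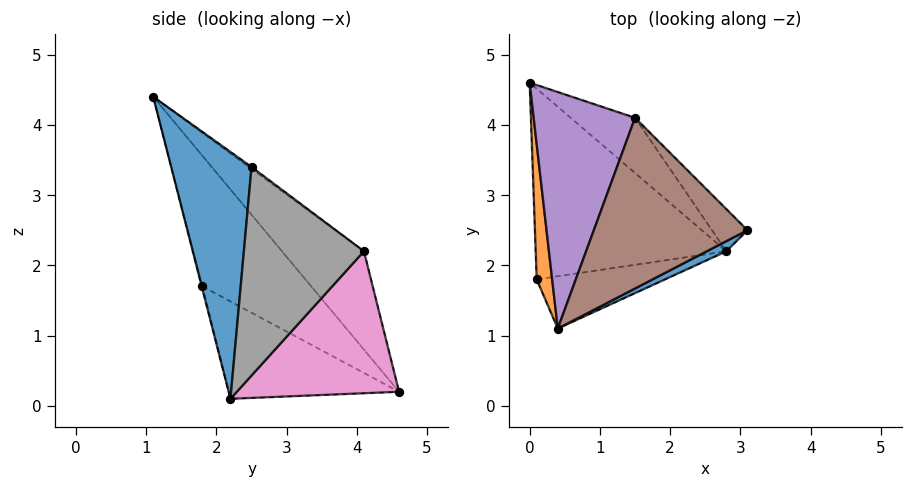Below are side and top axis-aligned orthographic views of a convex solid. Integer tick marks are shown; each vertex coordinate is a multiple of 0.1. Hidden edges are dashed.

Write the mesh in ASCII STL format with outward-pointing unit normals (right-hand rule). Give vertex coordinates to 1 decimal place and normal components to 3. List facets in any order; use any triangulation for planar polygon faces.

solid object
 facet normal 0.471 -0.881 0.037
  outer loop
   vertex 2.8 2.2 0.1
   vertex 3.1 2.5 3.4
   vertex 0.4 1.1 4.4
  endloop
 endfacet
 facet normal -0.993 0.027 0.117
  outer loop
   vertex 0.1 1.8 1.7
   vertex 0.4 1.1 4.4
   vertex 0.0 4.6 0.2
  endloop
 endfacet
 facet normal -0.408 -0.442 -0.799
  outer loop
   vertex 0.1 1.8 1.7
   vertex 0.0 4.6 0.2
   vertex 2.8 2.2 0.1
  endloop
 endfacet
 facet normal -0.005 -0.968 -0.250
  outer loop
   vertex 0.1 1.8 1.7
   vertex 2.8 2.2 0.1
   vertex 0.4 1.1 4.4
  endloop
 endfacet
 facet normal -0.549 0.616 0.565
  outer loop
   vertex 1.5 4.1 2.2
   vertex 0.0 4.6 0.2
   vertex 0.4 1.1 4.4
  endloop
 endfacet
 facet normal -0.010 0.594 0.805
  outer loop
   vertex 1.5 4.1 2.2
   vertex 0.4 1.1 4.4
   vertex 3.1 2.5 3.4
  endloop
 endfacet
 facet normal 0.619 0.734 -0.281
  outer loop
   vertex 1.5 4.1 2.2
   vertex 2.8 2.2 0.1
   vertex 0.0 4.6 0.2
  endloop
 endfacet
 facet normal 0.747 0.652 -0.127
  outer loop
   vertex 1.5 4.1 2.2
   vertex 3.1 2.5 3.4
   vertex 2.8 2.2 0.1
  endloop
 endfacet
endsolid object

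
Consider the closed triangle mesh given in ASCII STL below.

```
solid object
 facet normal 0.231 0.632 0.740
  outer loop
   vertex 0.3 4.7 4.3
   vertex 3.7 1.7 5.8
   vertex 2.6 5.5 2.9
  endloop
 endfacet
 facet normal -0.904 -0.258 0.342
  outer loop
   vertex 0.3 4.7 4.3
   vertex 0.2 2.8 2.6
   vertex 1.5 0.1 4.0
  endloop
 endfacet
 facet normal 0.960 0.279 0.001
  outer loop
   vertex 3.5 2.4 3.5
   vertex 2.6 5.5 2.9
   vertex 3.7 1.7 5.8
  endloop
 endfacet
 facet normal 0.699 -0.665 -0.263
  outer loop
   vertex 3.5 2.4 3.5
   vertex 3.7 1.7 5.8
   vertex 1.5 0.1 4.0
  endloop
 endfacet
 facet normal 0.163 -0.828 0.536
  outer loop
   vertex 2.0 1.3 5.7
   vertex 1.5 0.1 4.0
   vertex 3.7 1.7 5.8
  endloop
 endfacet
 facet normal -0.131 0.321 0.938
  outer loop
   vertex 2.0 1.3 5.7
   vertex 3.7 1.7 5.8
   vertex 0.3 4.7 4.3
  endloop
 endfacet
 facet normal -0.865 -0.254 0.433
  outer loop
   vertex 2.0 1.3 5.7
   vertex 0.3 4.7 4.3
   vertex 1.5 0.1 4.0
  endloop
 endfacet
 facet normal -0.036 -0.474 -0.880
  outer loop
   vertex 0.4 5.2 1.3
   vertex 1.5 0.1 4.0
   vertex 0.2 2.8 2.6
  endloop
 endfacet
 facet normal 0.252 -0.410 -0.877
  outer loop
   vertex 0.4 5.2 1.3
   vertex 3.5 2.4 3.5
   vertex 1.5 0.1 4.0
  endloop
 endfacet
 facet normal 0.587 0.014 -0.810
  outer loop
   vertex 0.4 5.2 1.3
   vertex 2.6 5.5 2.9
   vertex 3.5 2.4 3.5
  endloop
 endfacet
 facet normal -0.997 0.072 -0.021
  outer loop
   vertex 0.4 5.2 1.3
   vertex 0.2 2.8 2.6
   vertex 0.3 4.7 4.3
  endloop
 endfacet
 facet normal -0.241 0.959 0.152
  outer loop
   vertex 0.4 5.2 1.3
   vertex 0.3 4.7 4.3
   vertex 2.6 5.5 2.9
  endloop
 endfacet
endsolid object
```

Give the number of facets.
12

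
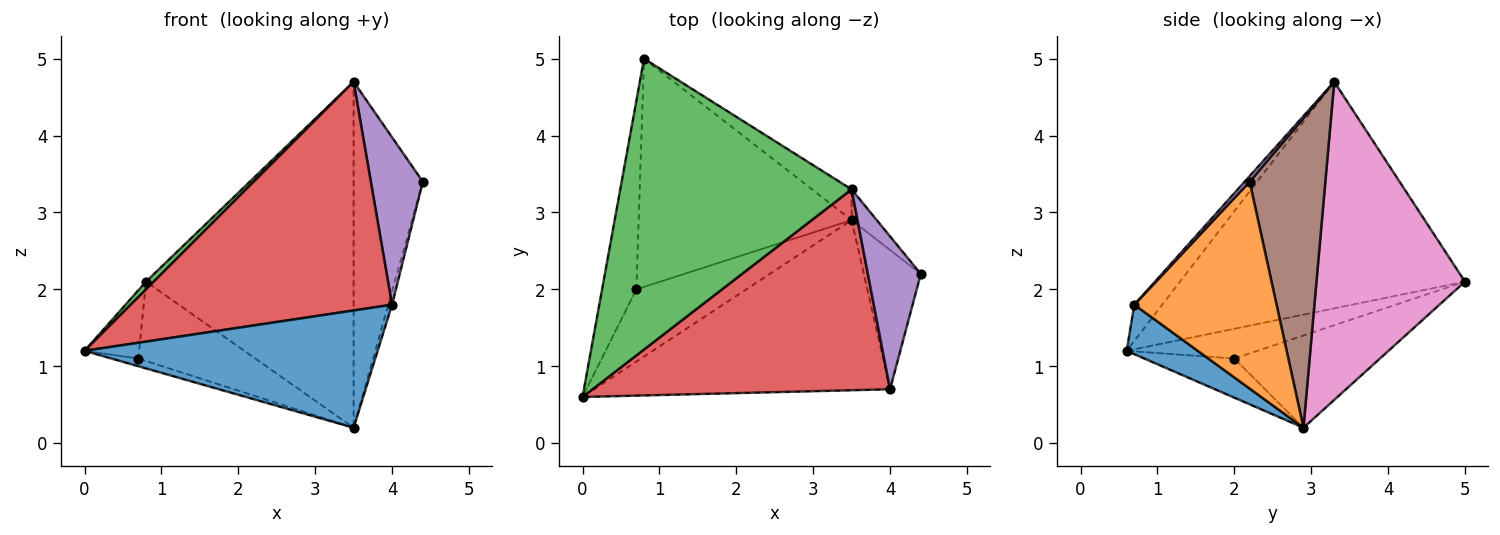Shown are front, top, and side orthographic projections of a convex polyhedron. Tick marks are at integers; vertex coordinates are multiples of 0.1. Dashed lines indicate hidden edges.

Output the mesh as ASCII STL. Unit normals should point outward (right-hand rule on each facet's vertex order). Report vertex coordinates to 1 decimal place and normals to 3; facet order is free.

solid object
 facet normal 0.136 -0.562 -0.816
  outer loop
   vertex 4.0 0.7 1.8
   vertex 0.0 0.6 1.2
   vertex 3.5 2.9 0.2
  endloop
 endfacet
 facet normal 0.964 0.026 -0.265
  outer loop
   vertex 4.0 0.7 1.8
   vertex 3.5 2.9 0.2
   vertex 4.4 2.2 3.4
  endloop
 endfacet
 facet normal -0.700 -0.019 0.714
  outer loop
   vertex 3.5 3.3 4.7
   vertex 0.8 5.0 2.1
   vertex 0.0 0.6 1.2
  endloop
 endfacet
 facet normal -0.080 -0.749 0.658
  outer loop
   vertex 3.5 3.3 4.7
   vertex 0.0 0.6 1.2
   vertex 4.0 0.7 1.8
  endloop
 endfacet
 facet normal 0.071 -0.737 0.673
  outer loop
   vertex 3.5 3.3 4.7
   vertex 4.0 0.7 1.8
   vertex 4.4 2.2 3.4
  endloop
 endfacet
 facet normal 0.737 0.674 -0.060
  outer loop
   vertex 3.5 3.3 4.7
   vertex 4.4 2.2 3.4
   vertex 3.5 2.9 0.2
  endloop
 endfacet
 facet normal 0.580 0.811 -0.072
  outer loop
   vertex 3.5 3.3 4.7
   vertex 3.5 2.9 0.2
   vertex 0.8 5.0 2.1
  endloop
 endfacet
 facet normal -0.632 0.264 -0.729
  outer loop
   vertex 0.7 2.0 1.1
   vertex 0.0 0.6 1.2
   vertex 0.8 5.0 2.1
  endloop
 endfacet
 facet normal -0.333 0.100 -0.937
  outer loop
   vertex 0.7 2.0 1.1
   vertex 3.5 2.9 0.2
   vertex 0.0 0.6 1.2
  endloop
 endfacet
 facet normal -0.379 0.304 -0.874
  outer loop
   vertex 0.7 2.0 1.1
   vertex 0.8 5.0 2.1
   vertex 3.5 2.9 0.2
  endloop
 endfacet
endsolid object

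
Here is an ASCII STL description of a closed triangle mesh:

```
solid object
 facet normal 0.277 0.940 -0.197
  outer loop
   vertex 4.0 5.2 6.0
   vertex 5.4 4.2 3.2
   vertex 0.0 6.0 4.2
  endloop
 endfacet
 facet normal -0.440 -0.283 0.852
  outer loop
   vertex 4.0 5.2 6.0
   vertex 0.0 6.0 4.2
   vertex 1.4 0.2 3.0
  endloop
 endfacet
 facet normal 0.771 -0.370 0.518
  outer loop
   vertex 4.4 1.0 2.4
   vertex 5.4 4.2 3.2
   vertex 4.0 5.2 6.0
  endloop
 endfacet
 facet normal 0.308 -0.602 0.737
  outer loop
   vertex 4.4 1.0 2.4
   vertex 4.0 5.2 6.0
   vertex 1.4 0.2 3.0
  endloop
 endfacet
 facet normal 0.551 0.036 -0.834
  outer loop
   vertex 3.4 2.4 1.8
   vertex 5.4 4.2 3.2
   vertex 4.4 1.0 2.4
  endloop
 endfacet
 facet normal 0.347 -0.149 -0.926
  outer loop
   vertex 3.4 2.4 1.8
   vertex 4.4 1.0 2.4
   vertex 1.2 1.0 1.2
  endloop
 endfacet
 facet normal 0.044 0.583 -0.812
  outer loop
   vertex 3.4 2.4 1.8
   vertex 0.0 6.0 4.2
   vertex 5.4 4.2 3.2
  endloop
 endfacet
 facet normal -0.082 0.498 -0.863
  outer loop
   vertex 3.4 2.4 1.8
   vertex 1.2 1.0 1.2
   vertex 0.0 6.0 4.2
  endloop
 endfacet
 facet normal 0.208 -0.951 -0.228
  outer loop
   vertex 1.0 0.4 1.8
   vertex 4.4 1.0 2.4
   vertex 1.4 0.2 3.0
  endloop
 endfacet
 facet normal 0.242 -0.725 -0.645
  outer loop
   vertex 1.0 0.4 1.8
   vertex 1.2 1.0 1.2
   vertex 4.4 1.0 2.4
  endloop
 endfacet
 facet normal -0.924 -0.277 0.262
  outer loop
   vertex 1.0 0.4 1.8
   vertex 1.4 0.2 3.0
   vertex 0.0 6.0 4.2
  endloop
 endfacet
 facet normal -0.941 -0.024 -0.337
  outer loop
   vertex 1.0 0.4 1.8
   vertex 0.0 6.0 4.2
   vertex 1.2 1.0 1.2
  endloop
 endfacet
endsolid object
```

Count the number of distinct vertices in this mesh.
8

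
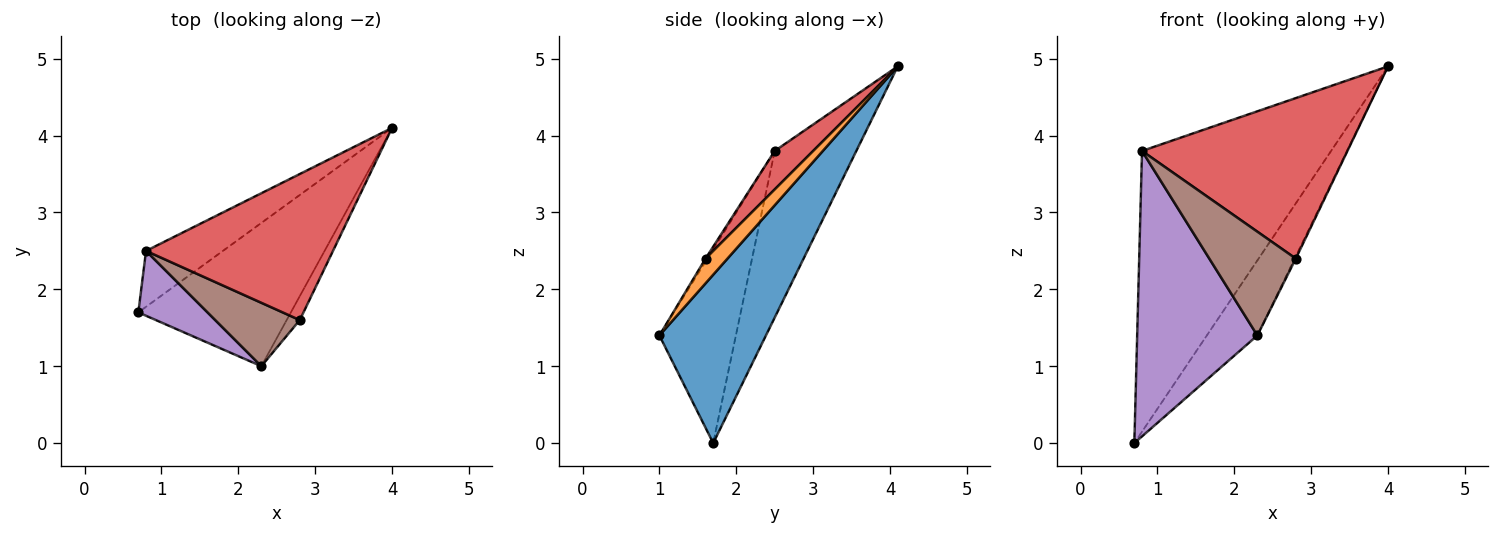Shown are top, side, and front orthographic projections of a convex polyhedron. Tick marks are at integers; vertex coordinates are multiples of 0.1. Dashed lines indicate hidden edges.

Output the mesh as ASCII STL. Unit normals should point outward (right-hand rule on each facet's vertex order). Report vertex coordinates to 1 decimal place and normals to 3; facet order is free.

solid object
 facet normal 0.699 0.332 -0.633
  outer loop
   vertex 2.3 1.0 1.4
   vertex 0.7 1.7 0.0
   vertex 4.0 4.1 4.9
  endloop
 endfacet
 facet normal 0.883 0.044 -0.468
  outer loop
   vertex 2.8 1.6 2.4
   vertex 2.3 1.0 1.4
   vertex 4.0 4.1 4.9
  endloop
 endfacet
 facet normal -0.390 0.903 -0.180
  outer loop
   vertex 0.8 2.5 3.8
   vertex 4.0 4.1 4.9
   vertex 0.7 1.7 0.0
  endloop
 endfacet
 facet normal 0.137 -0.733 0.667
  outer loop
   vertex 0.8 2.5 3.8
   vertex 2.8 1.6 2.4
   vertex 4.0 4.1 4.9
  endloop
 endfacet
 facet normal -0.527 -0.829 0.188
  outer loop
   vertex 0.8 2.5 3.8
   vertex 0.7 1.7 0.0
   vertex 2.3 1.0 1.4
  endloop
 endfacet
 facet normal -0.019 -0.853 0.521
  outer loop
   vertex 0.8 2.5 3.8
   vertex 2.3 1.0 1.4
   vertex 2.8 1.6 2.4
  endloop
 endfacet
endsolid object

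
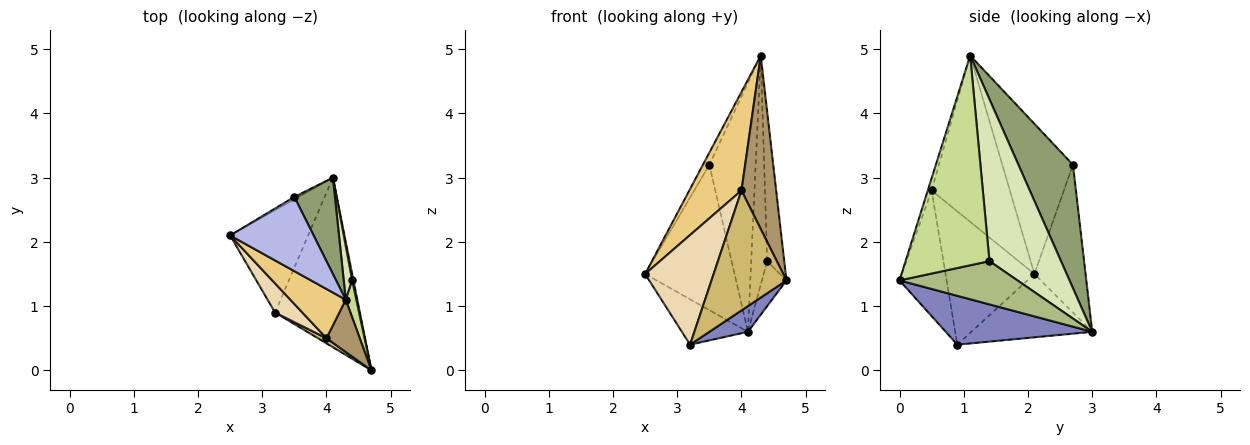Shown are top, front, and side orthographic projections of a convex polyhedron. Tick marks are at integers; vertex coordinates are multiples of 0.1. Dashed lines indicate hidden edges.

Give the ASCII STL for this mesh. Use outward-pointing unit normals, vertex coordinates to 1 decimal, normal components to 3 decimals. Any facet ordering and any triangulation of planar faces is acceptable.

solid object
 facet normal -0.596 0.325 -0.734
  outer loop
   vertex 3.2 0.9 0.4
   vertex 2.5 2.1 1.5
   vertex 4.1 3.0 0.6
  endloop
 endfacet
 facet normal 0.495 -0.130 -0.859
  outer loop
   vertex 3.2 0.9 0.4
   vertex 4.1 3.0 0.6
   vertex 4.7 0.0 1.4
  endloop
 endfacet
 facet normal -0.496 0.868 -0.014
  outer loop
   vertex 3.5 2.7 3.2
   vertex 4.1 3.0 0.6
   vertex 2.5 2.1 1.5
  endloop
 endfacet
 facet normal -0.871 0.079 0.485
  outer loop
   vertex 3.5 2.7 3.2
   vertex 2.5 2.1 1.5
   vertex 4.3 1.1 4.9
  endloop
 endfacet
 facet normal 0.739 0.628 0.243
  outer loop
   vertex 3.5 2.7 3.2
   vertex 4.3 1.1 4.9
   vertex 4.1 3.0 0.6
  endloop
 endfacet
 facet normal 0.979 0.203 0.029
  outer loop
   vertex 4.4 1.4 1.7
   vertex 4.7 0.0 1.4
   vertex 4.1 3.0 0.6
  endloop
 endfacet
 facet normal 0.979 0.199 0.049
  outer loop
   vertex 4.4 1.4 1.7
   vertex 4.3 1.1 4.9
   vertex 4.7 0.0 1.4
  endloop
 endfacet
 facet normal 0.975 0.218 0.051
  outer loop
   vertex 4.4 1.4 1.7
   vertex 4.1 3.0 0.6
   vertex 4.3 1.1 4.9
  endloop
 endfacet
 facet normal -0.106 -0.952 0.287
  outer loop
   vertex 4.0 0.5 2.8
   vertex 4.7 0.0 1.4
   vertex 4.3 1.1 4.9
  endloop
 endfacet
 facet normal -0.532 -0.846 0.036
  outer loop
   vertex 4.0 0.5 2.8
   vertex 3.2 0.9 0.4
   vertex 4.7 0.0 1.4
  endloop
 endfacet
 facet normal -0.802 -0.535 0.267
  outer loop
   vertex 4.0 0.5 2.8
   vertex 4.3 1.1 4.9
   vertex 2.5 2.1 1.5
  endloop
 endfacet
 facet normal -0.782 -0.603 0.160
  outer loop
   vertex 4.0 0.5 2.8
   vertex 2.5 2.1 1.5
   vertex 3.2 0.9 0.4
  endloop
 endfacet
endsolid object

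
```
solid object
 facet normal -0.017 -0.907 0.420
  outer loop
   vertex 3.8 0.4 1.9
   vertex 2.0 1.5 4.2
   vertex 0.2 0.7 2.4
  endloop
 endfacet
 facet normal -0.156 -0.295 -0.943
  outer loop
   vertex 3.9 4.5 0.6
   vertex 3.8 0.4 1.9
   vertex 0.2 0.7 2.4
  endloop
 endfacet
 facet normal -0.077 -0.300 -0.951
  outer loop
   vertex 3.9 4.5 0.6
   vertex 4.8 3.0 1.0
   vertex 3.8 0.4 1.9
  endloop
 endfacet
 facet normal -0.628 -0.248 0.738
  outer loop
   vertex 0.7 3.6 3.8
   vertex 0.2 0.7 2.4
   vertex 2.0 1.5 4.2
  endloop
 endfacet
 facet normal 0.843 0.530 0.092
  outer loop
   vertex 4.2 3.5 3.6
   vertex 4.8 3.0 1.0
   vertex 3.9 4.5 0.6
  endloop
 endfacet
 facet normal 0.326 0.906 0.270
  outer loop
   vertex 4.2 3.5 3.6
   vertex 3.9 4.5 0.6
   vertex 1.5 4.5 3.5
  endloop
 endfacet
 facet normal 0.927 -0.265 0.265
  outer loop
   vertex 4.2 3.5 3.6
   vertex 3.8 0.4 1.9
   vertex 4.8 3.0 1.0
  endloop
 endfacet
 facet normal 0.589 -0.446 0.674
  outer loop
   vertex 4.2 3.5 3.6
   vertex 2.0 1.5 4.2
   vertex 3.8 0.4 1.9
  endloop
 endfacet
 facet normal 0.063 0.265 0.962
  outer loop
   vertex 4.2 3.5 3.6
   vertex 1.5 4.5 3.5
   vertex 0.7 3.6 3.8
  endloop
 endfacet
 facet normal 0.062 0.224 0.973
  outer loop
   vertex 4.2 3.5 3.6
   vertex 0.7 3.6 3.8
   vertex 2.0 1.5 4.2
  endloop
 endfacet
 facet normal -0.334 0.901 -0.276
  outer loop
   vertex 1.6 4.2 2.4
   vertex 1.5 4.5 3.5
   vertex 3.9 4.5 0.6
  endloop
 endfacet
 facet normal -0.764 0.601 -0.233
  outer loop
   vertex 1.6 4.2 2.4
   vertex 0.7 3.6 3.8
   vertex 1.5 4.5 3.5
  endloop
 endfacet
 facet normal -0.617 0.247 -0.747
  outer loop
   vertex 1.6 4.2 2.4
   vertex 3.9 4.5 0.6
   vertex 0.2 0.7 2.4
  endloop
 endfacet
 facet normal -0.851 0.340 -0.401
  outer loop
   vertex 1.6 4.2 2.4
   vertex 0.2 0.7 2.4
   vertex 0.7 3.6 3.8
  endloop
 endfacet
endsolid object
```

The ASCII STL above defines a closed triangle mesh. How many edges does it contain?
21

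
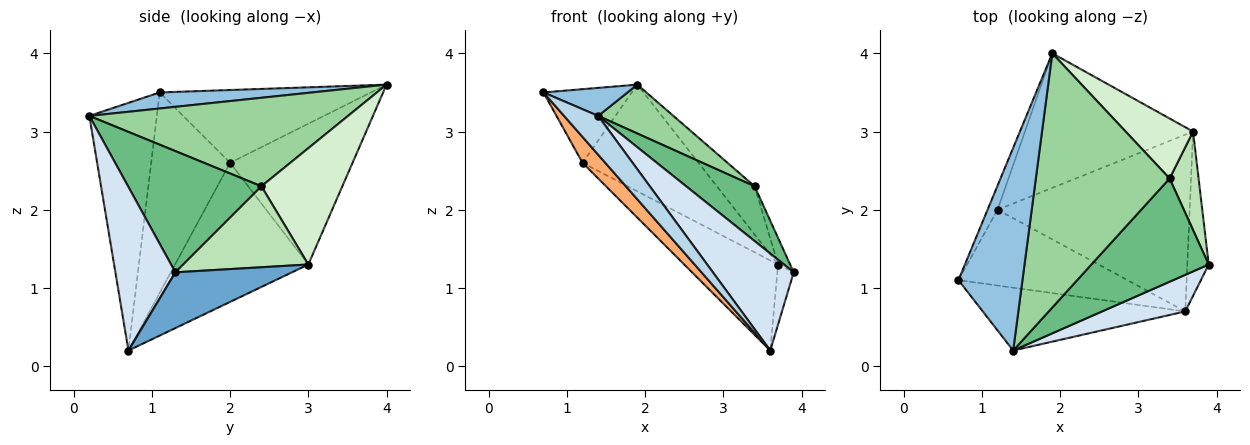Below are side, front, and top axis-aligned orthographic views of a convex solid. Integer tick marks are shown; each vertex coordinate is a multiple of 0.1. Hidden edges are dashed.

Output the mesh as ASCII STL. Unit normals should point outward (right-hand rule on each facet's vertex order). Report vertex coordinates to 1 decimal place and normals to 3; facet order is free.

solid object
 facet normal 0.926 0.130 -0.356
  outer loop
   vertex 3.7 3.0 1.3
   vertex 3.9 1.3 1.2
   vertex 3.6 0.7 0.2
  endloop
 endfacet
 facet normal 0.241 -0.133 0.961
  outer loop
   vertex 1.4 0.2 3.2
   vertex 1.9 4.0 3.6
   vertex 0.7 1.1 3.5
  endloop
 endfacet
 facet normal -0.721 -0.364 -0.589
  outer loop
   vertex 1.4 0.2 3.2
   vertex 0.7 1.1 3.5
   vertex 3.6 0.7 0.2
  endloop
 endfacet
 facet normal 0.570 -0.769 0.290
  outer loop
   vertex 1.4 0.2 3.2
   vertex 3.6 0.7 0.2
   vertex 3.9 1.3 1.2
  endloop
 endfacet
 facet normal -0.915 0.383 -0.125
  outer loop
   vertex 1.2 2.0 2.6
   vertex 0.7 1.1 3.5
   vertex 1.9 4.0 3.6
  endloop
 endfacet
 facet normal -0.746 -0.215 -0.630
  outer loop
   vertex 1.2 2.0 2.6
   vertex 3.6 0.7 0.2
   vertex 0.7 1.1 3.5
  endloop
 endfacet
 facet normal -0.548 0.520 -0.655
  outer loop
   vertex 1.2 2.0 2.6
   vertex 1.9 4.0 3.6
   vertex 3.7 3.0 1.3
  endloop
 endfacet
 facet normal -0.542 0.382 -0.749
  outer loop
   vertex 1.2 2.0 2.6
   vertex 3.7 3.0 1.3
   vertex 3.6 0.7 0.2
  endloop
 endfacet
 facet normal 0.674 -0.346 0.652
  outer loop
   vertex 3.4 2.4 2.3
   vertex 1.4 0.2 3.2
   vertex 3.9 1.3 1.2
  endloop
 endfacet
 facet normal 0.545 -0.158 0.823
  outer loop
   vertex 3.4 2.4 2.3
   vertex 1.9 4.0 3.6
   vertex 1.4 0.2 3.2
  endloop
 endfacet
 facet normal 0.938 0.091 0.336
  outer loop
   vertex 3.4 2.4 2.3
   vertex 3.9 1.3 1.2
   vertex 3.7 3.0 1.3
  endloop
 endfacet
 facet normal 0.802 0.374 0.465
  outer loop
   vertex 3.4 2.4 2.3
   vertex 3.7 3.0 1.3
   vertex 1.9 4.0 3.6
  endloop
 endfacet
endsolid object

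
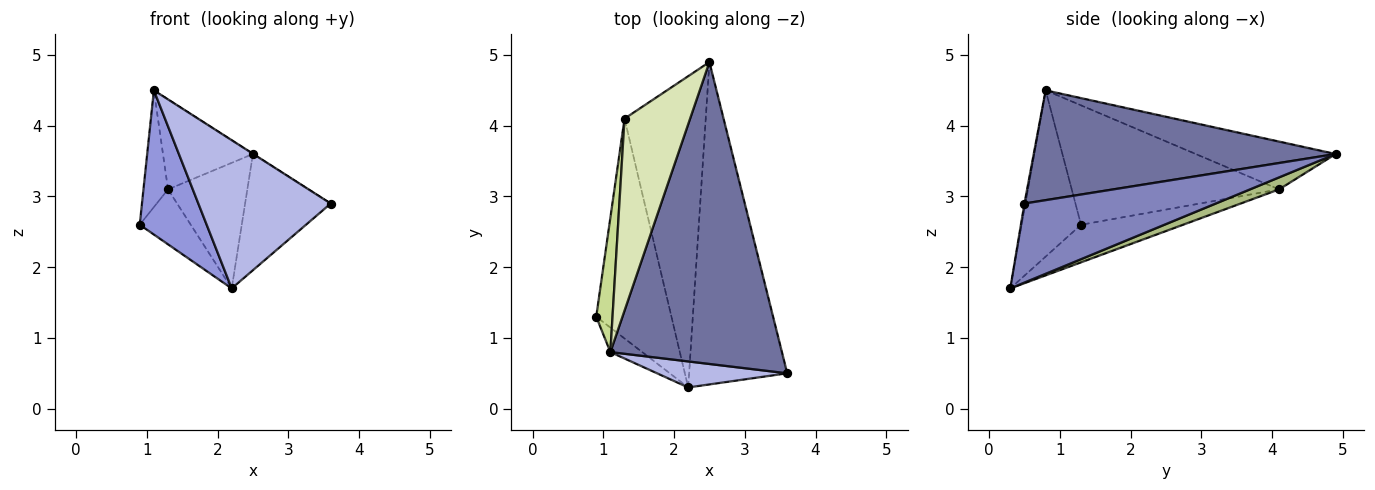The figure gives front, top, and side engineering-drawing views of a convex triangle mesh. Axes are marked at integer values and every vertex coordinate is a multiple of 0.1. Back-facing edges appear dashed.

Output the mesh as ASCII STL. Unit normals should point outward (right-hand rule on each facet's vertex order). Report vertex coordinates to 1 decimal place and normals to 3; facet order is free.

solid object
 facet normal 0.539 0.001 0.842
  outer loop
   vertex 1.1 0.8 4.5
   vertex 3.6 0.5 2.9
   vertex 2.5 4.9 3.6
  endloop
 endfacet
 facet normal 0.604 0.270 -0.750
  outer loop
   vertex 2.2 0.3 1.7
   vertex 2.5 4.9 3.6
   vertex 3.6 0.5 2.9
  endloop
 endfacet
 facet normal -0.658 -0.742 -0.126
  outer loop
   vertex 2.2 0.3 1.7
   vertex 1.1 0.8 4.5
   vertex 0.9 1.3 2.6
  endloop
 endfacet
 facet normal -0.008 -0.985 0.173
  outer loop
   vertex 2.2 0.3 1.7
   vertex 3.6 0.5 2.9
   vertex 1.1 0.8 4.5
  endloop
 endfacet
 facet normal -0.436 0.218 -0.873
  outer loop
   vertex 1.3 4.1 3.1
   vertex 2.2 0.3 1.7
   vertex 0.9 1.3 2.6
  endloop
 endfacet
 facet normal 0.136 0.371 -0.919
  outer loop
   vertex 1.3 4.1 3.1
   vertex 2.5 4.9 3.6
   vertex 2.2 0.3 1.7
  endloop
 endfacet
 facet normal -0.984 0.117 0.134
  outer loop
   vertex 1.3 4.1 3.1
   vertex 0.9 1.3 2.6
   vertex 1.1 0.8 4.5
  endloop
 endfacet
 facet normal -0.551 0.354 0.756
  outer loop
   vertex 1.3 4.1 3.1
   vertex 1.1 0.8 4.5
   vertex 2.5 4.9 3.6
  endloop
 endfacet
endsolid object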